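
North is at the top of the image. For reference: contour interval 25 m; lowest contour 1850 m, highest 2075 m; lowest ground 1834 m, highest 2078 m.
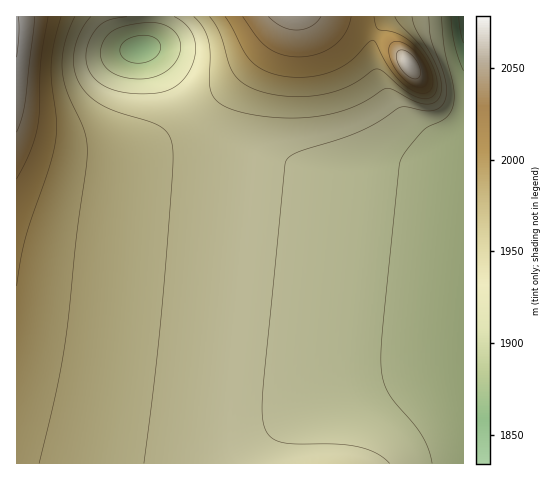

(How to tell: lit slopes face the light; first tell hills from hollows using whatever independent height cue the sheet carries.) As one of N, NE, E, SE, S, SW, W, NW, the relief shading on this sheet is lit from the NW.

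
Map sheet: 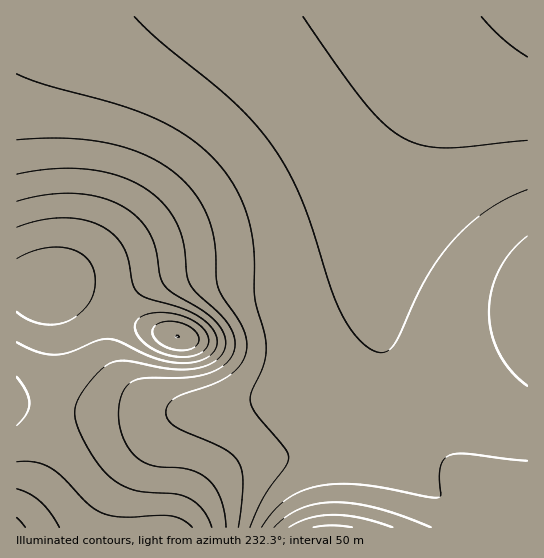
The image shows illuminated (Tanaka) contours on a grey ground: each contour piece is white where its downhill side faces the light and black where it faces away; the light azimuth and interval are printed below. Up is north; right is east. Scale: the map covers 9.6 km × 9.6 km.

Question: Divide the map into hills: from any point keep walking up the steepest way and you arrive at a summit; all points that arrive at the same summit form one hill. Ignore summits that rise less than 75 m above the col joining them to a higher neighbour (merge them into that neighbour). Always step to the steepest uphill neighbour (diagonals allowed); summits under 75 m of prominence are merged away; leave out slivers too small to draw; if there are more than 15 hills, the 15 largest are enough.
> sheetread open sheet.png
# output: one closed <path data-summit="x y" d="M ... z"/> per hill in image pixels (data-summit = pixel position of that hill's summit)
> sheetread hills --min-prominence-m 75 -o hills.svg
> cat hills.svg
<path data-summit="178 337" d="M503 16l-486 0-1 387 94 10 60 0 21-4 36-2 42-8 33-11 43-20 13-9 10-10 7-16 2-67 6-37 10-44 15-42 17-34 18-27 30-37z"/><path data-summit="17 527" d="M377 284l-1 39-3 15-5 11-23 19-27 13-35 14-46 10-67 8-83-1-70-8-1 123 511 1 0-9-29-16-32-24-27-28-27-36-17-33-10-25-8-42z"/><path data-summit="527 307" d="M527 16l-22 0-11 8-33 34-36 51-17 34-15 42-9 37-7 47 0 46 4 26 8 28 19 40 24 34 34 36 28 21 32 19 2-1z"/>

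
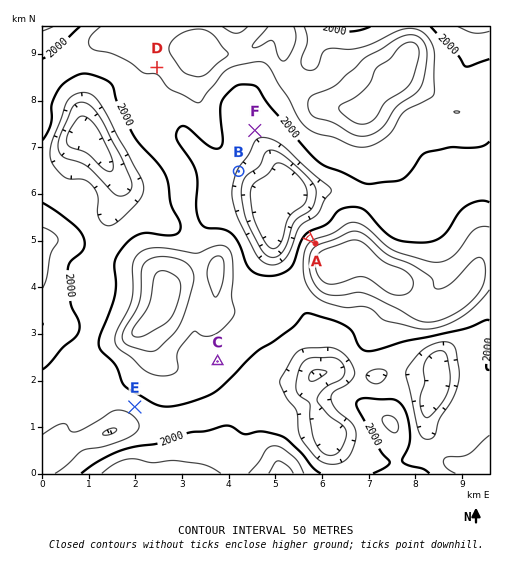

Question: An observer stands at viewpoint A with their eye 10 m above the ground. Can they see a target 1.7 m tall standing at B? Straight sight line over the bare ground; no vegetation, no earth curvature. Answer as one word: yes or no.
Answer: yes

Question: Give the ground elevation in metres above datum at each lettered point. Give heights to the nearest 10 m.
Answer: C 2010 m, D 2060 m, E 1980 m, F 1970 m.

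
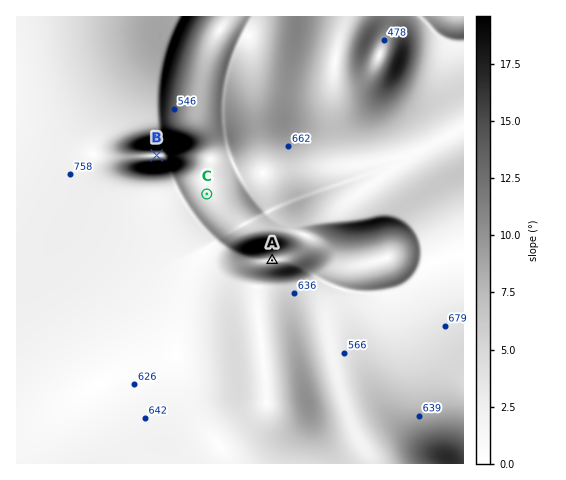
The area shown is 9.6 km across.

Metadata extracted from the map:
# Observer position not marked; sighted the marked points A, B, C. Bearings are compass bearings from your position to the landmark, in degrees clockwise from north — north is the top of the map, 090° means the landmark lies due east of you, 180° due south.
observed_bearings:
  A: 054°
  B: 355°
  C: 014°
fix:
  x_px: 172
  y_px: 333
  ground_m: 620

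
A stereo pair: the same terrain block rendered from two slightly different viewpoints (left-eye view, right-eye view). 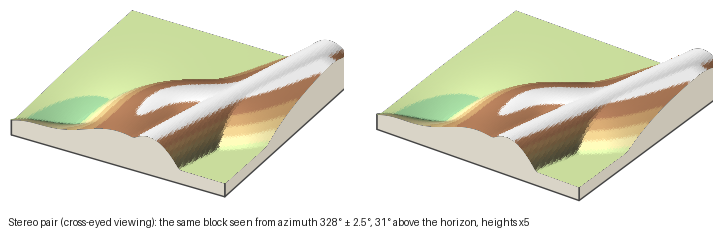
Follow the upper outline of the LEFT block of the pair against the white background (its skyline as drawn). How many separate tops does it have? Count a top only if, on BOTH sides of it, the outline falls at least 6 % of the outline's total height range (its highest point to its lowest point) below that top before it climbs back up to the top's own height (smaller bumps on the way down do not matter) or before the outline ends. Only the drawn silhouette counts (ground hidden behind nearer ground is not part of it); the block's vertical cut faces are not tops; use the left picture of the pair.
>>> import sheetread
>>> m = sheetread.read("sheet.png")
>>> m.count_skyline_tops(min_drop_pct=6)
2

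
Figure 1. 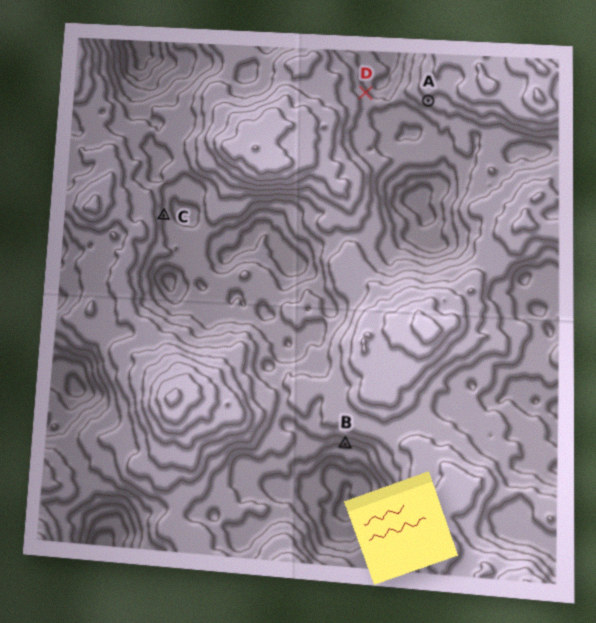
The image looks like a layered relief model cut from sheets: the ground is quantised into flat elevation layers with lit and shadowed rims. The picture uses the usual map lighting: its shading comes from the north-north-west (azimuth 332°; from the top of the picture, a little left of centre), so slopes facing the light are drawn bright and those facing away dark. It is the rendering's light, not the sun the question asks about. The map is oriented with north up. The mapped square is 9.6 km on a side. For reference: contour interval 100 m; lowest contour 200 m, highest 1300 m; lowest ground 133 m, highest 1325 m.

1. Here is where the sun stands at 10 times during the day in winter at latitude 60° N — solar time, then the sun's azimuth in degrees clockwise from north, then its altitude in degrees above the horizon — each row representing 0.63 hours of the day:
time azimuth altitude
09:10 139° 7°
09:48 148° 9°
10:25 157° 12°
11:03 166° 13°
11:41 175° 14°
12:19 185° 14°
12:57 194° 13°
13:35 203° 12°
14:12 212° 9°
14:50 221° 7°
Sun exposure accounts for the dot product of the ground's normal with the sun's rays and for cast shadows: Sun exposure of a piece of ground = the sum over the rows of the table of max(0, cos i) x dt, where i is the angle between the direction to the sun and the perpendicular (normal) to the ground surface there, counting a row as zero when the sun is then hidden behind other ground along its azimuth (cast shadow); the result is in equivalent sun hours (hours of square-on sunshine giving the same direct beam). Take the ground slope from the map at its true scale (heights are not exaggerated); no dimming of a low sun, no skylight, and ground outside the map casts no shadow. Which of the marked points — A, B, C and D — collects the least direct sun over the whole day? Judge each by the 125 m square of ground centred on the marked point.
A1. D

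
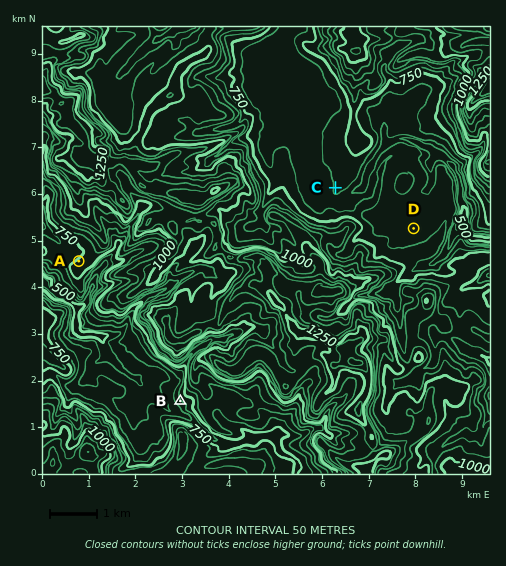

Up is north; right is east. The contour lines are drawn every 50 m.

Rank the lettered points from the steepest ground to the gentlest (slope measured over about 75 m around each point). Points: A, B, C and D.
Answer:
B A C D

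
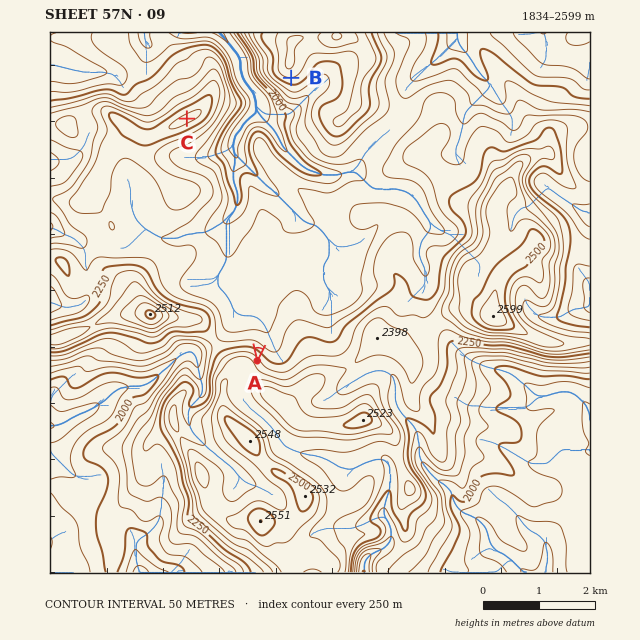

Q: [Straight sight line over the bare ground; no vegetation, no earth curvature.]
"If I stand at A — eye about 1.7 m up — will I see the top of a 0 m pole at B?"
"Yes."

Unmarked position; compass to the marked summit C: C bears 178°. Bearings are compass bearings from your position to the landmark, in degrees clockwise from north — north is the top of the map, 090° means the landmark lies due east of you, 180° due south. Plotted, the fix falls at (184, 45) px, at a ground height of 1960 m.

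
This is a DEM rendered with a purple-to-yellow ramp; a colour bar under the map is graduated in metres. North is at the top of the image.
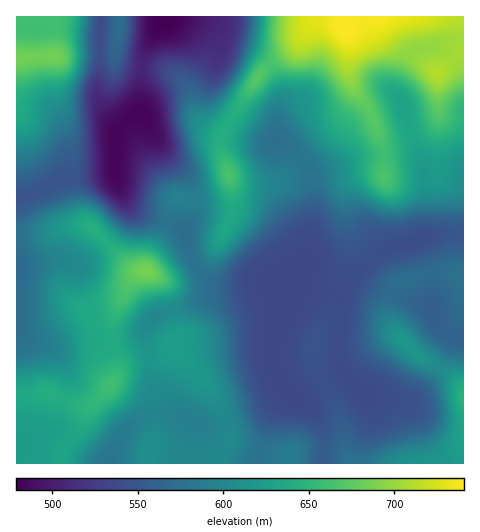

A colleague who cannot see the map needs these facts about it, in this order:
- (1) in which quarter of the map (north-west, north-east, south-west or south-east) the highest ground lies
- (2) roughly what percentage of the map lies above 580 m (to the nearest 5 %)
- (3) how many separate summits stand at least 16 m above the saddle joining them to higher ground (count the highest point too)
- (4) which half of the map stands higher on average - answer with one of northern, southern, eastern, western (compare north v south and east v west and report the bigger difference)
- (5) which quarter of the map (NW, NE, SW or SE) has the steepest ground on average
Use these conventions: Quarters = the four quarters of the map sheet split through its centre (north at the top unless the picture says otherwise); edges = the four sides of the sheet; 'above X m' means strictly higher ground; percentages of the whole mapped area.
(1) The highest point lies in the north-east quarter of the map.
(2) About 55 % of the map lies above 580 m.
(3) There are 7 summits with 16 m or more of prominence.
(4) Taken as a whole, the northern half is higher than the southern.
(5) Slopes are steepest in the north-west quarter.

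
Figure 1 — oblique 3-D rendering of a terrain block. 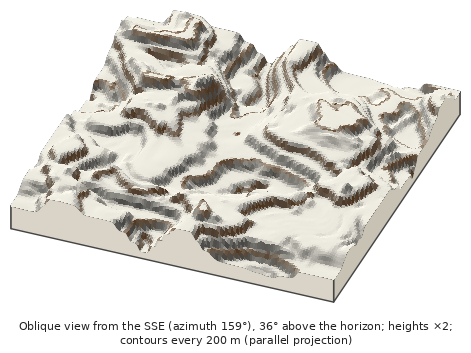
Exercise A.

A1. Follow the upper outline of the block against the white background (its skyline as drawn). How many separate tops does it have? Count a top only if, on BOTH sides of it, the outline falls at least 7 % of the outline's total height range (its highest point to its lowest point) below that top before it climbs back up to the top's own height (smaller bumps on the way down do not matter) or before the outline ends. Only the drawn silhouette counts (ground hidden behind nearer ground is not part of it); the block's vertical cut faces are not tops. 2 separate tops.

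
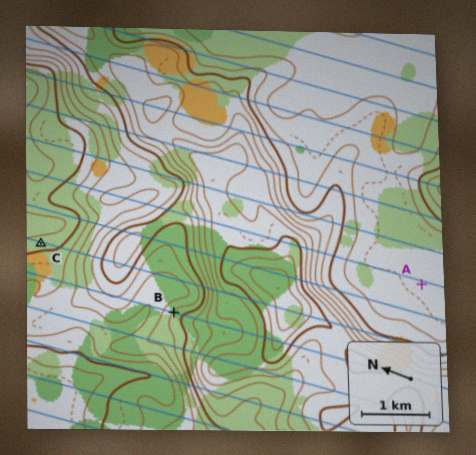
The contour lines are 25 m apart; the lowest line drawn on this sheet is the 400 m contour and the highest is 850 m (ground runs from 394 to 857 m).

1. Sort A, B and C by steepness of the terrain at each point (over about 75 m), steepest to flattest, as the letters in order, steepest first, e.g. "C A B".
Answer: B C A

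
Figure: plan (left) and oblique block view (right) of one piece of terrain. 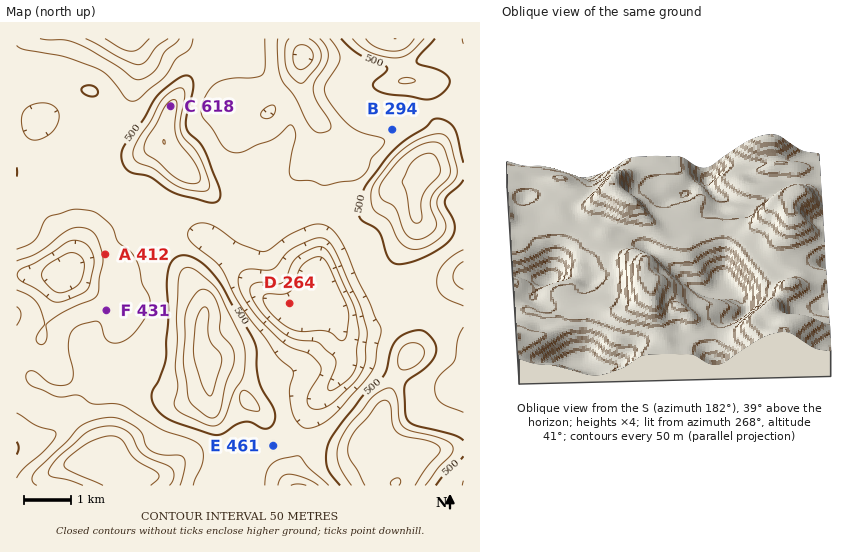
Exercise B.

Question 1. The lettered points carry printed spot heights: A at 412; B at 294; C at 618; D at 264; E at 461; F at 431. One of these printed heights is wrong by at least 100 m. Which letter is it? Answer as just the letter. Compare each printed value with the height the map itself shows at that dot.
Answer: B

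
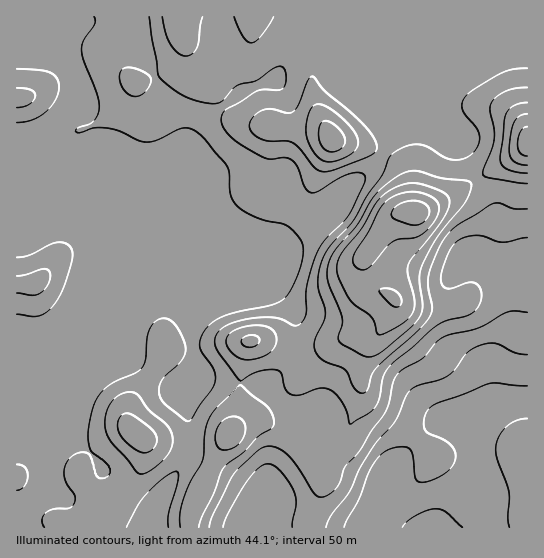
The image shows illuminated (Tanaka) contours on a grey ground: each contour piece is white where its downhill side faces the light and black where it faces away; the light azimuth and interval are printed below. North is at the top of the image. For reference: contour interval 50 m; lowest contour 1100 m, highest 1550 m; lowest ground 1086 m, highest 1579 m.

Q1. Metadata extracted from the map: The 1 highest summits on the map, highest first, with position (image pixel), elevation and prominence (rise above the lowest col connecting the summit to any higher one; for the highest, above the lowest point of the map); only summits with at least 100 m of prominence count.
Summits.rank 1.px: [415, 213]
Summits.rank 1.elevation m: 1579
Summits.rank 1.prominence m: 493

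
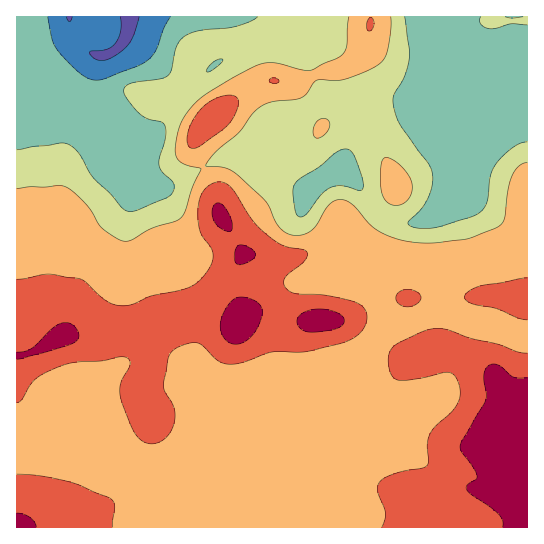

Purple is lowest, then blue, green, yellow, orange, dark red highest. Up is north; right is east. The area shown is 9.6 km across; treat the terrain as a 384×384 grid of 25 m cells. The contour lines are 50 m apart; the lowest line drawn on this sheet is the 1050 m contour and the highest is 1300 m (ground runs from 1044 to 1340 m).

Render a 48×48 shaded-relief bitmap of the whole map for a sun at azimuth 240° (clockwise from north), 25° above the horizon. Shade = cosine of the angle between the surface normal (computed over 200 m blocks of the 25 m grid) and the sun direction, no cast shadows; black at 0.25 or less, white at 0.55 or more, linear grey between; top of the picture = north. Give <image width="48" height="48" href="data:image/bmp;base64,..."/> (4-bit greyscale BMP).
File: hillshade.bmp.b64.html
<image width="48" height="48" href="data:image/bmp;base64,Qk32BAAAAAAAAHYAAAAoAAAAMAAAADAAAAABAAQAAAAAAIAEAAATCwAAEwsAABAAAAAAAAAAAAAAABEREQAiIiIAMzMzAERERABVVVUAZmZmAHd3dwCIiIgAmZmZAKqqqgC7u7sAzMzMAN3d3QDu7u4A////AGZ4mYVGeJmZiImZmZmZmZmZqpiImr3bqXeImHVWeImYiJmZmZmZmZmau6mZq83LmXiIdlVmeIiYmZmZmZmZmZmavLqZrMypmHdmVVZ3eIiZmZmZmZmZmZmqu6mIq6mZiGZVVmeIiIiZmZmZmZmZmZmqmYd4qpmqmXd3d4iIiImZmZmZmZmZmZmZiHeKu7u7qYiIiImZmZmZmZmZmZmZmZmYiIm8y7y6mYiImZmZq7mImZmZmZmZmZmYiZrMu7u5iJiJmZmavcl3iZmZmZmZmZmImZq7qqqoiJiJmZma3rdWiZmZmZmZmZiJmZmqqrqYiIiImZmr3ZVGiZmZmZmZmYiJmZmZmrqIiIiImZmsy3RWiZmJmZmZmYiZmZmZq8uYiHeImZmruWVoiZiJmZmZmZmaqpmZq8ypmYiJmZqrqHd4mZmZmZmZmZmauqmarNyoiIiZmaqqmYiImZmZmZmZmZmau6qqq8yXZpmZqqqZmZiImau6maqpmZmau6upmrp1RYmZqpmZmZiJms3Kmau6qpmaqqqoeIdUVYmqmHeJmZmZm+7JiavLuqmZmZmHZmZmeJmphVaJmZmZrO64eKvLuodniIh2VneImpmZdVeIiJmZm8ynZ5qql1RGiZmHeJmru5mZdmd3eImZmbuXZniHVDNXmqmJmqq8zJmZh3ZmiYiIiaqGVVVlQ0Voqpd4mqqqqoiIh3VXqpiIiaqHZlZmVWeImXZniJiIiIiId3ZpupiImruYh3d3d4iIiHZ3eIiId4iHiHZ5qpiImry5iHh3eImZmYiIiZmZiIiIiId4mZiIis25dmZmd4mqqYd4iaqpmYiIiHdmiYiIm+2nUzNWeJqpdUVmeJmYiZmZmHZVeIiJvuyFIRJYmZl0MzRWd3iImZmZmHZVeIiK3+lSERNqy5YyRnZ3d3iau5mZmHVEaIiL/8YhIzRqy3IVq5d3iIm83JmZh1RFaIic/qQRNERquUFL7IZniJrO3YiIdURGeJmt7IMRNFV5qESe+mRGeKvO3Id3ZERniavN23MRNXeImHjP2ENFeKvNy3d3ZVZ4mazeyWQjV5mZiJvut0NFeKq8und3ZWeJma3/yGVWeaqpiKzclkRFeJmqqYd3dniYiK3/yHd3iaq6iJvLhURWeJmZmIiId4mXeK3/2Xd3eJq7l4q6dDRneIiZmIiIiImHis3/64ZWaJrMlmipZEVniIiZmIiIiIh4vcvN3JVFaJvLhmiYZFZ4iZmZmIiIiIiL3biay4VFeau5d3iYZmaJmZmZmYiIiIis24Z5qYZnmruXeJmYd2aJqqmZmYiIiHeal2eJmYiIqpdmmqmZh2Z5qqmImYiIdUV3dniamJmJmFNHmpmZh2Z5qqiImYiIUzV4iJq7mImYdTNYmZmYdlV4qqiIiZmGM2iZmrzcqImZhmaIiauoZEV4mqmZmZl0NqqYmszLl3iZiJqpms3IU0VnmqqpmZhSScp3m8y5dmeImauoit7HMjVnm7upmpdCWslmisuoZmeImruoit7HMTRXq7upmg=="/>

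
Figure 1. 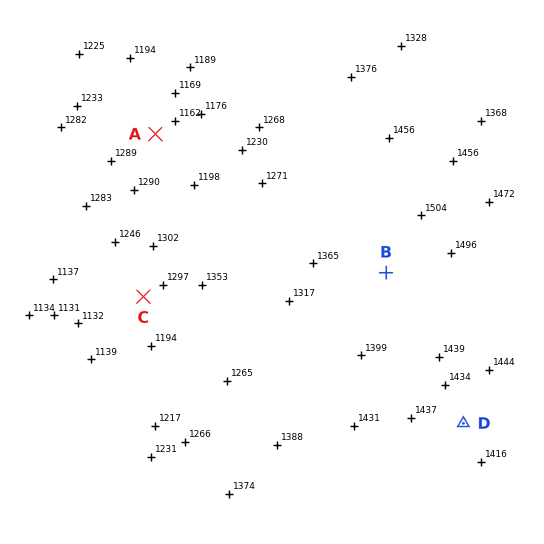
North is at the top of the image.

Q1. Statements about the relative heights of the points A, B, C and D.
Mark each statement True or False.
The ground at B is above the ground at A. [True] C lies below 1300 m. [True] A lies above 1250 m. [False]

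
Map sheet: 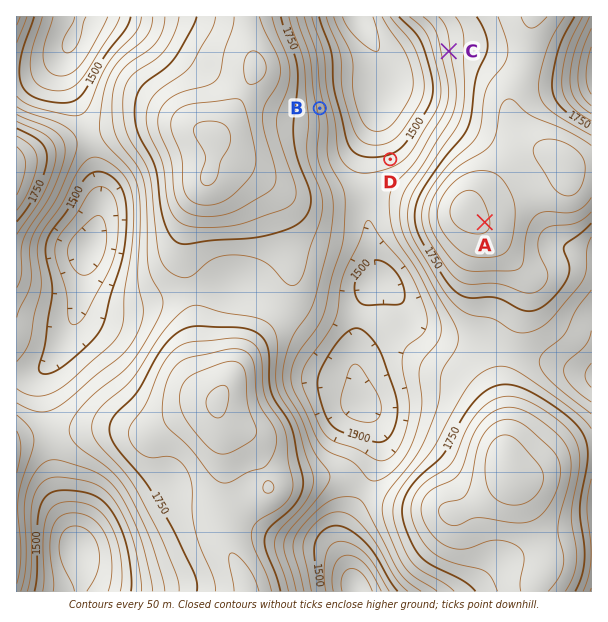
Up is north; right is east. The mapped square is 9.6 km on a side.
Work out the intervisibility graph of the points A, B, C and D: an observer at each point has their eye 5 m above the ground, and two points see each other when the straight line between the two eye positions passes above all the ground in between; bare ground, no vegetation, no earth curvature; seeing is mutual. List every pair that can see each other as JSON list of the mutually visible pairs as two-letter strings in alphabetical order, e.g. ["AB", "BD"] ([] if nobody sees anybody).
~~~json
["BC", "BD", "CD"]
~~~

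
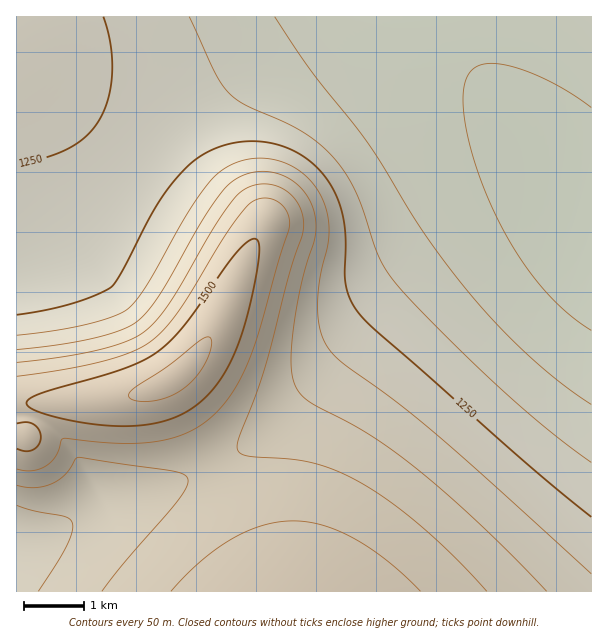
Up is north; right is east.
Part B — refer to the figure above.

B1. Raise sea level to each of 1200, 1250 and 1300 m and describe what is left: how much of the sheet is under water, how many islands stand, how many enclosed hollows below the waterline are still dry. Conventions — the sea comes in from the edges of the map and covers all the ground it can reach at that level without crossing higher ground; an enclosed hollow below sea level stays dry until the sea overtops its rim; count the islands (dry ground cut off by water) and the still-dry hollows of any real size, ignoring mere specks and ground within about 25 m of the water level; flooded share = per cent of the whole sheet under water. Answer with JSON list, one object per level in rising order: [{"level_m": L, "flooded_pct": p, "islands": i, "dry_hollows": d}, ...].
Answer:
[{"level_m": 1200, "flooded_pct": 29, "islands": 0, "dry_hollows": 0}, {"level_m": 1250, "flooded_pct": 45, "islands": 0, "dry_hollows": 0}, {"level_m": 1300, "flooded_pct": 57, "islands": 0, "dry_hollows": 0}]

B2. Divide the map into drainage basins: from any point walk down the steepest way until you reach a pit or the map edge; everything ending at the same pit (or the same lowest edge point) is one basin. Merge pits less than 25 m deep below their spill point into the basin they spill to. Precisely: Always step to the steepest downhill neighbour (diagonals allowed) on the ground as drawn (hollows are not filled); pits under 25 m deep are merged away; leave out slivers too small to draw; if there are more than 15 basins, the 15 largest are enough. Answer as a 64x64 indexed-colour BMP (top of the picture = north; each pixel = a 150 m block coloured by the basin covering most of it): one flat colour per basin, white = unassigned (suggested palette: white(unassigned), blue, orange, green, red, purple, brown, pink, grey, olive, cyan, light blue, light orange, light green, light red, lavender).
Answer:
<image width="64" height="64" href="data:image/bmp;base64,Qk12CAAAAAAAAHYAAAAoAAAAQAAAAEAAAAABAAQAAAAAAAAIAAATCwAAEwsAABAAAAAAAAAA////ALR3HwAOf/8ALKAsACgn1gC9Z5QAS1aMAMJ34wB/f38AIr28AM++FwDox64AeLv/AIrfmACWmP8A1bDFACIiIiIiIiIiIiIiIiIiERERERERERERERERERERERERIiIiIiIiIiIiIiIiIiIREREREREREREREREREREREREiIiIiIiIiIiIiIiIiIRERERERERERERERERERERERESIiIiIiIiIiIiIiIiIhERERERERERERERERERERERERIiIiIiIiIiIiIiIiIiEREREREREREREREREREREREREiIiIiIiIiIiIiIiIiERERERERERERERERERERERERESIiIiIiIiIiIiIiIiIRERERERERERERERERERERERERIiIiIiIiIiIiIiIiIREREREREREREREREREREREREREiIiIiIiIiIiIiIiIhERERERERERERERERERERERERESIiIiIiIiIiIiIiIhERERERERERERERERERERERERERIiIiIiIiIiIiIiIiEREREREREREREREREREREREREREiIiIiIiIiIiIiIiERERERERERERERERERERERERERESIiIiIiIiIiIiIiIRERERERERERERERERERERERERERIiIiIiIiIiIiIiIREREREREREREREREREREREREREREiIiIiIiIiIiIiIhERERERERERERERERERERERERERESIiIiIiIiIiIiIhERERERERERERERERERERERERERERIiIiIiIiIiIiIiERERERERERERERERERERERERERERESIiIiIiIiIiIiERERERERERERERERERERERERERERERIiIiIiIiIiIiIRERERERERERERERERERERERERERERESIiIiIiIiIiIRERERERERERERERERERERERERERERERIiIiIiIiIiIREREREREREREREREREREREREREREREREREREREiIiIhERERERERERERERERERERERERERERERERERERERERIhERERERERERERERERERERERERERERERERERERERERERERERERERERERERERERERERERERERERERERERERERERERERERERERERERERERERERERERERERERERERERERERERERERERERERERERERERERERERERERERERERERERERERERERERERERERERERERERERERERERERERERERERERERERERERERERERERERERERERERERERERERERERERERERERERERERERERERERERERERERERERERERERERERERERERERERERERERERERERERERERERERERERERERERERERERERERERERERERERERERERERERERERERERERERERERERERERERERERERERERERERERERERERERERERERERERERERERERERERERERERERERERERERERERERERERERERERERERERERERERERERERERERERERERERERERERERERERERERERERERERERERERERERERERERERERERERERERERERERERERERERERERERERERERERERERERERERERERERERERERERERERERERERERERERERERERERERERERERERERERERERERERERERERERERERERERERERERERERERERERERERERERERERERERERERERERERERERERERERERERERERERERERERERERERERERERERERERERERERERERERERERERERERERERERERERERERERERERERERERERERERERERERERERERERERERERERERERERERERERERERERERERERERERERERERERERERERERERERERERERERERERERERERERERERERERERERERERERERERERERERERERERERERERERERERERERERERERERERERERERERERERERERERERERERERERERERERERERERERERERERERERERERERERERERERERERERERERERERERERERERERERERERERERERERERERERERERERERERERERERERERERERERERERERERERERERERERERERERERERERERERERERERERERERERERERERERERERERERERERERERERERERERERERERERERERERERERERERERERERERERERERERERERERERERERERERERERERERERERERERERERERERERERERERERERERERERERERERERERERERERERERERERERERERERERERERERERERERERERERERERERERERERERERERERERERERERERERERERERERERERERERERERERERERERERERERERERERERERERERERERERERERERERERERERERERERERERERERERERERERERERERERERERERERERERERERERERERERERERERERERERERERERERERERERERERERERERERERERERERERERERERERERERERERERERERERERERERERERERERERERERERERERERERERERERERERERERERERERERERERERERERERERERERERERERERERERERERERERERERERERERERERERERERERERERERERERERERERERERERERERERERERERERERERERERERERERERERERERERERERERERERERERERERERERERERERERERERERERERERERERERERERERERERERERERER"/>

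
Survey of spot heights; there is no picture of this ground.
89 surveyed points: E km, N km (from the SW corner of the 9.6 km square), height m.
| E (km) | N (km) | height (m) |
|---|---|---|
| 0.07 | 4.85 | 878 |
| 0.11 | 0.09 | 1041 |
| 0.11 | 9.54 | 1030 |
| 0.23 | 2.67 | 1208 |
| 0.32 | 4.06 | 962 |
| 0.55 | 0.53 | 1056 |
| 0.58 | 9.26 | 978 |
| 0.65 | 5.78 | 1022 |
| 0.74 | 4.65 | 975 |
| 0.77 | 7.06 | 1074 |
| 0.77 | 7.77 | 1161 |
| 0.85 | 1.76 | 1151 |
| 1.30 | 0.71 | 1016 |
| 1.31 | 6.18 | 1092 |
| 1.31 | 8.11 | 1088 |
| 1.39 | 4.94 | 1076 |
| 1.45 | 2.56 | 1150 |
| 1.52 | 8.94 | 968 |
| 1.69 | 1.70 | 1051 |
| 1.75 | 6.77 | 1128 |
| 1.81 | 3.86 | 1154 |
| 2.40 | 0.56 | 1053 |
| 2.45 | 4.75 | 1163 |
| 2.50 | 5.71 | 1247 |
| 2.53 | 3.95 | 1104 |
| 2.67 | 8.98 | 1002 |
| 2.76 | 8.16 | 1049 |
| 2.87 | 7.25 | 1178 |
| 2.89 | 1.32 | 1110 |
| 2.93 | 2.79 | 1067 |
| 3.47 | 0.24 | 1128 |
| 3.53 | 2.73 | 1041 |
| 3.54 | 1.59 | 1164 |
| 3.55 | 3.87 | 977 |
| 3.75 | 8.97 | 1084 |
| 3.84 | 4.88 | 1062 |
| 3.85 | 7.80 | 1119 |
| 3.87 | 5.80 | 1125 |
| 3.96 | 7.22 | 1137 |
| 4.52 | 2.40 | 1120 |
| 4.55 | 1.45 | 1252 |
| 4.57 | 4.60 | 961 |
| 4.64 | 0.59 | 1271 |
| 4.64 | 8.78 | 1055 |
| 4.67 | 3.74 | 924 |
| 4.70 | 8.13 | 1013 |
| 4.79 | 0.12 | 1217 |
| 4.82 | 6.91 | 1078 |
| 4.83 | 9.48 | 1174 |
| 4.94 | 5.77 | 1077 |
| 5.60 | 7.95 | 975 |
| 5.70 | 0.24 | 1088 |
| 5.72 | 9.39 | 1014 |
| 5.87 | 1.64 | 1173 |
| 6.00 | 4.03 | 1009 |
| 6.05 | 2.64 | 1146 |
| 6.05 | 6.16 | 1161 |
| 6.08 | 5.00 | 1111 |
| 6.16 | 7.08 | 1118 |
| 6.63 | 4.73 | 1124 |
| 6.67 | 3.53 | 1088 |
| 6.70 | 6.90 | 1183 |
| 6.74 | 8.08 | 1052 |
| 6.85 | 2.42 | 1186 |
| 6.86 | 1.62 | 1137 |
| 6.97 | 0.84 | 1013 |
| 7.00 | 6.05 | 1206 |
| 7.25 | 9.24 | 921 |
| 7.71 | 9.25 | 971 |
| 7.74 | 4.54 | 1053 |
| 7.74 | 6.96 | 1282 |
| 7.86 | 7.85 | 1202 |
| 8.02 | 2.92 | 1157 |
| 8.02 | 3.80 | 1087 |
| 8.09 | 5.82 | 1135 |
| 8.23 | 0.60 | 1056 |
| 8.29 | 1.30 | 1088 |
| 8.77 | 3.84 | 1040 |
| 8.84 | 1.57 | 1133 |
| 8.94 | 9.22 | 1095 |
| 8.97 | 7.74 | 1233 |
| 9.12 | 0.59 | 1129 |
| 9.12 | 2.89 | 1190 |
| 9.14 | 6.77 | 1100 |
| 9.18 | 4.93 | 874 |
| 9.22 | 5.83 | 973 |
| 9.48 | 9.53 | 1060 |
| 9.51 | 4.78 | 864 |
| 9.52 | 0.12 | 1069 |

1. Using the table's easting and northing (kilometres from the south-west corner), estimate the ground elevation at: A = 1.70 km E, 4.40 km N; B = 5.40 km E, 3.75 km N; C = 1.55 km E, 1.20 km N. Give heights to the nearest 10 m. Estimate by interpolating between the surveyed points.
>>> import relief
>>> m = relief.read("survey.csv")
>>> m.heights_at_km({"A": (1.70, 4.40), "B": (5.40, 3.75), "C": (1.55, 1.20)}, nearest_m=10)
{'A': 1110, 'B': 960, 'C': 1040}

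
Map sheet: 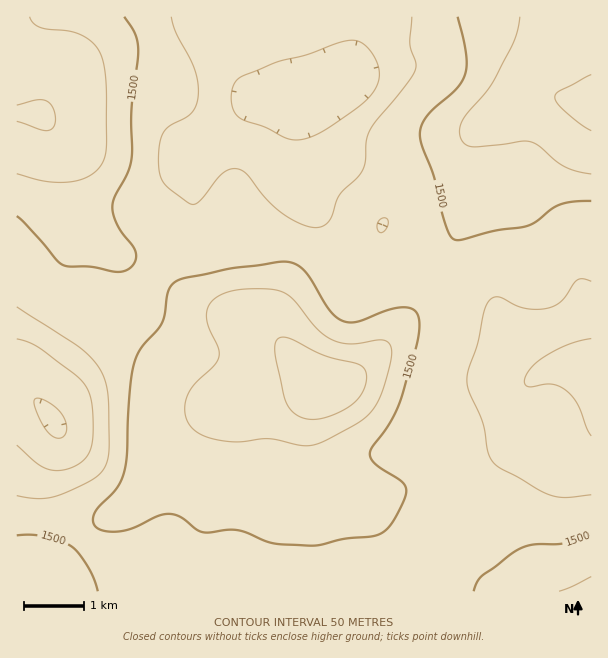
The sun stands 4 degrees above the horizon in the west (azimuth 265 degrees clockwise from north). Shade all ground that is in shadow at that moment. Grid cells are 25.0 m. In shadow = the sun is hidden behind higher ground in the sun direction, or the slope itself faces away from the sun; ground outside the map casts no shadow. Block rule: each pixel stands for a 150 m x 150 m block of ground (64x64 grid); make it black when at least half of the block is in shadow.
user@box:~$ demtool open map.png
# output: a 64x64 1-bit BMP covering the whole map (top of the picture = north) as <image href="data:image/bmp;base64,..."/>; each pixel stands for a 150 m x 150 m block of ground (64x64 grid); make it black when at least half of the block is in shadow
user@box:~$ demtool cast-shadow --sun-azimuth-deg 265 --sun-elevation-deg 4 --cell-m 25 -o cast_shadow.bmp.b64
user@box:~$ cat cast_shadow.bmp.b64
<image width="64" height="64" href="data:image/bmp;base64,Qk0+AgAAAAAAAD4AAAAoAAAAQAAAAEAAAAABAAEAAAAAAAACAAATCwAAEwsAAAIAAAAAAAAA////AAAAAAAAAAAAAAAAAAAAAAAAAAAAAAAAAAAAAAAAAAAAAAAAAAAAAAAAAAAAAAAAAAAAAAAAAAAAAAAAAAAAAAAAAAAAAAAAAAAAAAAAAAAAAAAAAAAAAAAAAAAAAAAAAAAAAAAAAAAAAAAAAAAAAAAAAAAAcAAAAAAAAAD4AAAAAAAAAPgAAAAAAAAA8AAAAADwAADgAAAAAfgAAwAAAAAH/gADAAAAAAf/CAMAAAAAB//8AwAAAAAH//8DAAAAAAf//8AAAAAAA///4AAAAAAB///gAAAAAGB//4AAAAAA+H/4AAAAAAH8P4AAAAAAAfwcAAAAAAAD/gAAAAAAAAP+AAAAAAAAA/4AAAAAAAAD/gAAAAAAAAH8AAAAAAAAAOAAAAAAAAAAAAAAAAAAAAAAAAAAAAAAAAAAAAAAAAAAAAAAAAAAAAAAAAAAABAAAAAAAAAAOAAAAAAAAAA4AAAAAAAAADwAAAAAAAAAP4AAAAAAAAA/4AAAAAAAAH/4AAAAAAAAf/wAAAAAAAB//AAAAAAAAP/+AAAAAAAA//8AAAAAAAD//4AAAAAAAP//wAAAAAAA/9/AAAAAAAD/n+AAAAAAAP+fwAAAAAAA/7+AAAAAAAD/v4AAAAAAAH9/AAAAAAAAfn4AAAAAAAA4/gAAAAAAAAH8AAAAAAAAAfwAAAAAAA=="/>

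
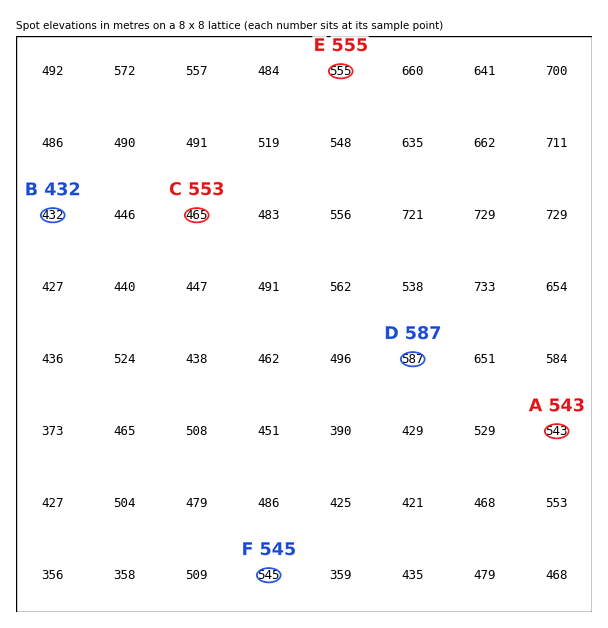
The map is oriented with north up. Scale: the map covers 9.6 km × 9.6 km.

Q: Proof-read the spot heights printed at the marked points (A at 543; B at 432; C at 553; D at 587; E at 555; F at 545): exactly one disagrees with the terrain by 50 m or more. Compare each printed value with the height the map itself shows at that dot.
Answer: C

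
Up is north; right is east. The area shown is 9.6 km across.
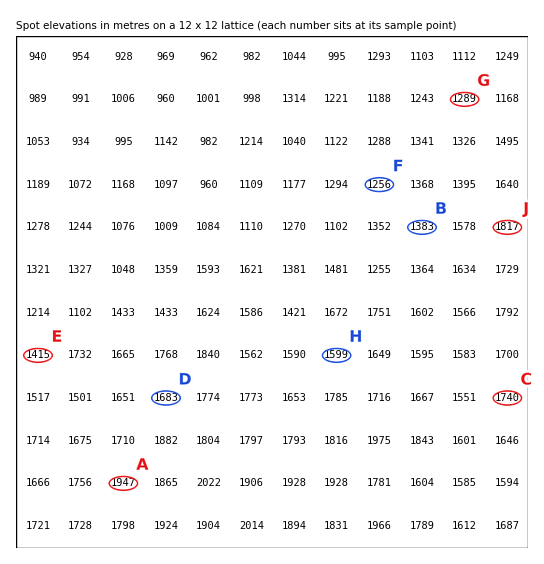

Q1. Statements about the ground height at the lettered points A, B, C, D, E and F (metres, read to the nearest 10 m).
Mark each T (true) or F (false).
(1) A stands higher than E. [T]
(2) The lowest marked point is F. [T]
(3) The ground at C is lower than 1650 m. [F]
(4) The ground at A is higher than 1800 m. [T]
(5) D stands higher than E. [T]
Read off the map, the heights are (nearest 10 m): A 1950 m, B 1380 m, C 1740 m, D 1680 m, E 1410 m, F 1260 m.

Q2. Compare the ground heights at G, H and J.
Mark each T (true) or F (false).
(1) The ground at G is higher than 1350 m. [F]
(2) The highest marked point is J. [T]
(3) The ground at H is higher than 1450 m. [T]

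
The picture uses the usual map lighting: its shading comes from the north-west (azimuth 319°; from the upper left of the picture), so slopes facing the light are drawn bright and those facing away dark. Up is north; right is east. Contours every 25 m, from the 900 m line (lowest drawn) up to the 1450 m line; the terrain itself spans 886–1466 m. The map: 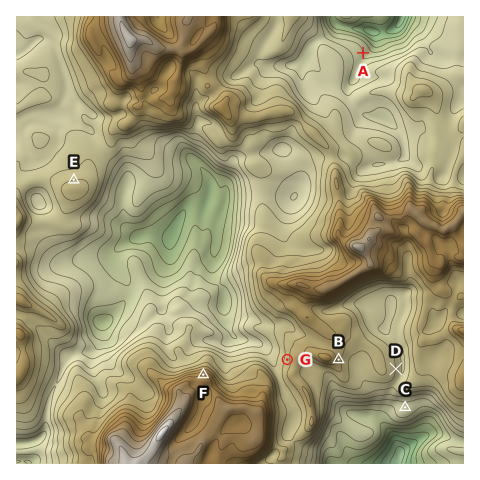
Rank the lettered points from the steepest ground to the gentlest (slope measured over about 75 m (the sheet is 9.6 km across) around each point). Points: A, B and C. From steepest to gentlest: B A C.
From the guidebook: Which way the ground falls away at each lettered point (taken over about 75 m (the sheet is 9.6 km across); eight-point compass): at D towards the E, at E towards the N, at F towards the N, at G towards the W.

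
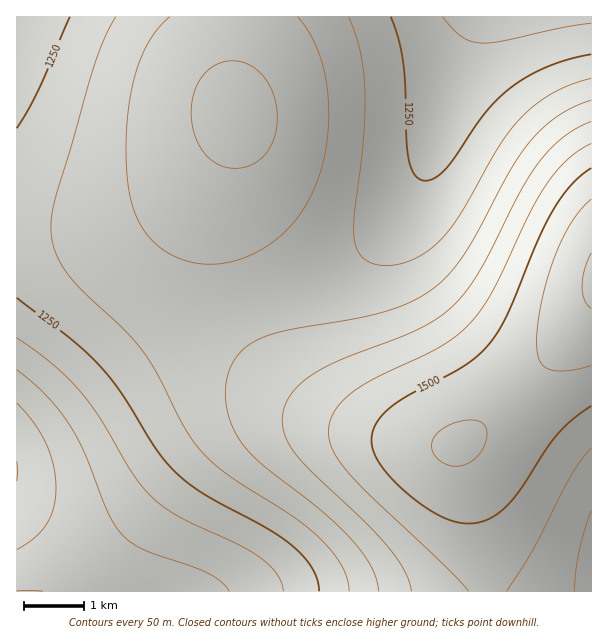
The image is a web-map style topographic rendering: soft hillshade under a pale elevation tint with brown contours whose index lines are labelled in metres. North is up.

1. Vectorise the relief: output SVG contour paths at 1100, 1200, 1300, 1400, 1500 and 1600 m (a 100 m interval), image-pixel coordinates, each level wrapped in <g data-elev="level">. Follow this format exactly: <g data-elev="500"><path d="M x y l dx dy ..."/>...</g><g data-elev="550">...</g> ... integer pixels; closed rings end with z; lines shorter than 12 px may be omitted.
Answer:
<g data-elev="1100"><path d="M17 403l16 19 13 21 7 22 3 23-2 19-7 17-12 13-18 13"/></g><g data-elev="1200"><path d="M17 338l36 26 27 28 20 27 34 56 18 22 12 10 15 10 58 27 22 13 17 16 5 9 2 9"/><path d="M591 23l-31 5-59 13-19 2-11-2-9-4-9-8-11-12"/></g><g data-elev="1300"><path d="M591 78l-19 6-20 9-16 11-16 15-22 28-42 73-10 14-12 12-15 11-15 6-15 3-14-2-7-3-7-6-5-7-2-11 0-22 10-78 1-44-5-41-5-19-7-16"/><path d="M116 17l-11 21-10 25-40 137-4 28 1 14 4 12 8 15 12 15 47 45 20 22 15 24 27 53 15 22 12 12 15 12 64 41 28 22 13 14 10 15 5 13 2 12"/></g><g data-elev="1400"><path d="M574 591l5-39 12-41"/><path d="M232 168l8 0 9-2 8-4 7-7 10-15 3-21-3-23-10-19-7-7-8-5-16-4-9 1-8 3-13 10-9 17-3 19 3 21 9 19 13 12z"/><path d="M591 121l-15 7-13 10-13 11-11 13-19 30-41 80-14 20-13 15-15 12-20 11-73 28-26 13-21 16-7 9-5 9-2 11 0 10 3 12 6 11 18 21 54 51 24 25 16 24 5 11 2 10"/></g><g data-elev="1500"><path d="M591 168l-10 8-11 10-18 26-15 30-29 72-17 28-12 12-14 11-57 30-20 15-9 9-5 9-2 9 0 9 5 13 10 14 14 15 18 15 16 10 15 7 14 3 13 0 15-6 15-12 14-16 36-54 15-15 19-14"/></g><g data-elev="1600"><path d="M591 253l-7 17-2 17 3 13 6 8"/></g>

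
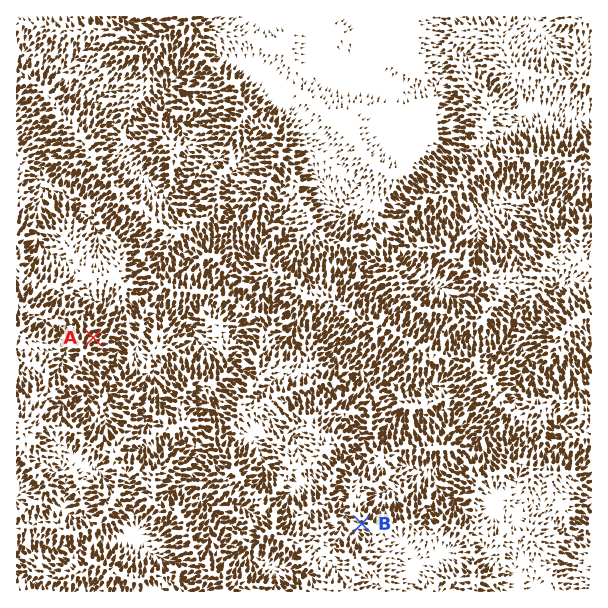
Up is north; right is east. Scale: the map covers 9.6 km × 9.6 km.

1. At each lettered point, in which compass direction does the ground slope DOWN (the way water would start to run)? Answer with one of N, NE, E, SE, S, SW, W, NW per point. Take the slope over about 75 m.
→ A NE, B W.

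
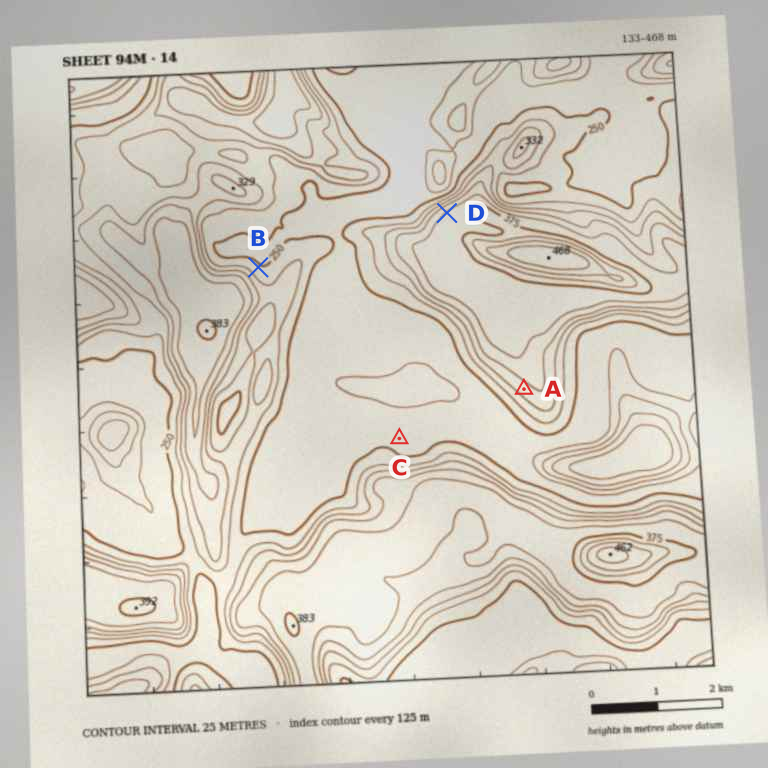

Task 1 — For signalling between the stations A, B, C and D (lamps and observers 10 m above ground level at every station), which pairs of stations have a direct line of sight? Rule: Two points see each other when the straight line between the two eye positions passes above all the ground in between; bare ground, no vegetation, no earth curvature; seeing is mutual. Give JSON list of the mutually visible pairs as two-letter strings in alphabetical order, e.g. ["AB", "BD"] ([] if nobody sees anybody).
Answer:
["AC", "BD"]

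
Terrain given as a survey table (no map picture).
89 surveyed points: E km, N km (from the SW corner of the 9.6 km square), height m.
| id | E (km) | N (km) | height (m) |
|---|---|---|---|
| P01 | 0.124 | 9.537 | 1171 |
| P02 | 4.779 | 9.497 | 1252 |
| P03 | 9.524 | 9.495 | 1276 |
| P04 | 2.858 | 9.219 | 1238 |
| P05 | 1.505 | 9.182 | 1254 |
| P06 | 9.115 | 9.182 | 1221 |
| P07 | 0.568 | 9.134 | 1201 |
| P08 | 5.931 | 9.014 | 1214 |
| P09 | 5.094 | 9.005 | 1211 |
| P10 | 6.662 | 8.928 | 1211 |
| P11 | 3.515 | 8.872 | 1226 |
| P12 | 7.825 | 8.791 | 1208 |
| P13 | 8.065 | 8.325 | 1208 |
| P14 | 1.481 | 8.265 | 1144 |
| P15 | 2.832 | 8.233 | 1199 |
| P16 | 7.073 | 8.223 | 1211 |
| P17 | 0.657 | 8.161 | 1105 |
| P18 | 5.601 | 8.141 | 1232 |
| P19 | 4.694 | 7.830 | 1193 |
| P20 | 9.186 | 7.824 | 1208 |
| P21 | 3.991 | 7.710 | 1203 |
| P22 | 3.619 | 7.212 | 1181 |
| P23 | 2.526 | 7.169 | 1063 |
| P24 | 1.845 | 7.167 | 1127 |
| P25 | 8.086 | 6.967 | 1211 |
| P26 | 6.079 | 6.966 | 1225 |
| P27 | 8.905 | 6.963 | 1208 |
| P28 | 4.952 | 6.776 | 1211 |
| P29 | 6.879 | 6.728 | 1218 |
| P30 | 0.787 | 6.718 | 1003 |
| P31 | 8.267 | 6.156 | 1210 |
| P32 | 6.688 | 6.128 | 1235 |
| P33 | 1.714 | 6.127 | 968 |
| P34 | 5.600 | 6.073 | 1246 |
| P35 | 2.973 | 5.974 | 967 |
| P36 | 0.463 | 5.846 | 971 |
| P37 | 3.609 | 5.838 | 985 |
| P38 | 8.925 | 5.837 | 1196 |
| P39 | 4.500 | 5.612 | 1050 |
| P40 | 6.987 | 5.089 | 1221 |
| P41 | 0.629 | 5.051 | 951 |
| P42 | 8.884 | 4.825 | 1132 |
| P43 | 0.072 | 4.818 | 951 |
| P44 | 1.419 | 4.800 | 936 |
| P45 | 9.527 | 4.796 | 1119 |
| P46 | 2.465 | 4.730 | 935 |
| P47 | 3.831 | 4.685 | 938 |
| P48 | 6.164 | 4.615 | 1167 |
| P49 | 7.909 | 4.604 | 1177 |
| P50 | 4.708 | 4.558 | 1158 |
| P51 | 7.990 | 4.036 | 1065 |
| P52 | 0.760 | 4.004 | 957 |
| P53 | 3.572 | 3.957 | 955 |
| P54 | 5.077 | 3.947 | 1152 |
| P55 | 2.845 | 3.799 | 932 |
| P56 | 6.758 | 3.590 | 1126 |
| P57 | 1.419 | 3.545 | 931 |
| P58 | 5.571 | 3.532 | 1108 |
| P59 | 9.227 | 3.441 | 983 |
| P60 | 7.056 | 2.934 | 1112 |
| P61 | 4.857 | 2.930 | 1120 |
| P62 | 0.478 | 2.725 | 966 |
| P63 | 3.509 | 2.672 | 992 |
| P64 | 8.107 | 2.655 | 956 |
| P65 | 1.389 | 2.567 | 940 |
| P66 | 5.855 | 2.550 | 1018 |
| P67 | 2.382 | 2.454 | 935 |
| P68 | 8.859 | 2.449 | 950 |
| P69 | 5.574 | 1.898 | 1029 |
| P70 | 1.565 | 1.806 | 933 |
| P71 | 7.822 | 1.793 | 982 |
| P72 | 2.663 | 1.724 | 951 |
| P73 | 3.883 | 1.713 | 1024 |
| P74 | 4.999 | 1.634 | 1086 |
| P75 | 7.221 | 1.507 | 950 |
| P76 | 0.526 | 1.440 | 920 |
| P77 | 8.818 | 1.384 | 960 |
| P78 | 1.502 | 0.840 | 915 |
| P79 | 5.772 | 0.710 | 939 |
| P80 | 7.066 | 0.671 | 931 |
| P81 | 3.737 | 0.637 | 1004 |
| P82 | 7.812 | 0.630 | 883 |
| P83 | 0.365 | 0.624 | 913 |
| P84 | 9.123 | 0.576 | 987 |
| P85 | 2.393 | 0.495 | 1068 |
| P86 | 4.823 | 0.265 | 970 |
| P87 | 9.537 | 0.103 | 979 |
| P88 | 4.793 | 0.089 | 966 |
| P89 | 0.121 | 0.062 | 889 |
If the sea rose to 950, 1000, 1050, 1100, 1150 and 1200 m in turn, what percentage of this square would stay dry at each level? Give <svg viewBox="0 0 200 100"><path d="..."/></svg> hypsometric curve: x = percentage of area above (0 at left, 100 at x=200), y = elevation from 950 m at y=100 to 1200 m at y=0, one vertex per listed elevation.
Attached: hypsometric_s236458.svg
<svg viewBox="0 0 200 100"><path d="M164 100l-36-20-23-20-15-20-17-20-16-20"/></svg>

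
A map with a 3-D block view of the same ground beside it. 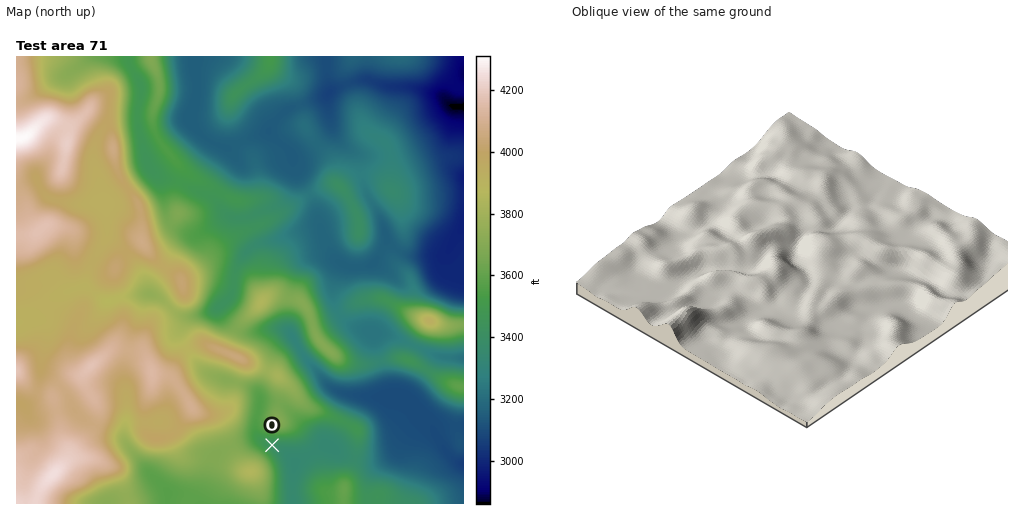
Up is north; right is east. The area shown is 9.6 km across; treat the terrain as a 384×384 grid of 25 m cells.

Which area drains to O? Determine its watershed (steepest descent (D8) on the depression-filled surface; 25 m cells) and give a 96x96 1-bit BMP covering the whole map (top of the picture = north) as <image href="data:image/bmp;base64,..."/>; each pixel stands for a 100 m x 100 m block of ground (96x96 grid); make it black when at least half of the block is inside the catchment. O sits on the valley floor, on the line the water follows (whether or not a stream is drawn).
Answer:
<image width="96" height="96" href="data:image/bmp;base64,Qk2+BAAAAAAAAD4AAAAoAAAAYAAAAGAAAAABAAEAAAAAAIAEAAATCwAAEwsAAAIAAAAAAAAA////AAAAAAAAAAAAAAAAAAAAAAAAAAAAAAAAAAAAAAAAAAAAAAAAAAAAAAAAAAAAAAAAAAAAAAAAAAAAAAAAAAAAAAAAAAAAAAAAAAAAAAAAAAAAAAAAAAAAAAAAAAAAAAAgAAAAAAAAAAAAAABgAAAAAAAAAAAAAADgAAAAAAAAAAAAAAHwAAAAAAAAAAAAAAP4AAAAAAAAAAAAAAP8AAAAAAAAAAAAAAP8AAAAAAAAAAAAAAf8AAAAAAAAAAAAAAf8AAAAAAAAAAAAAA/+AAAAAAAAAAAAAB//AAAAAAAAAAAAAD//AAAAAAAAAAAAAf//AAAAAAAAAAAAA///AAAAAAAAAAAAB///AAAAAAAAAAAAB///AAAAAAAAAAAAD///AAAAAAAAAAAAH///AAAAAAAAAAAAH///AAAAAAAAAAAAP///AAAAAAAAAAAAf///AAAAAAAAAAAAf//8AAAAAAAAAAAAP//wAAAAAAAAAAAAP/+AAAAAAAAAAAAAH/4AAAAAAAAAAAAAD/gAAAAAAAAAAAAAB8AAAAAAAAAAAAAAAAAAAAAAAAAAAAAAAAAAAAAAAAAAAAAAAAAAAAAAAAAAAAAAAAAAAAAAAAAAAAAAAAAAAAAAAAAAAAAAAAAAAAAAAAAAAAAAAAAAAAAAAAAAAAAAAAAAAAAAAAAAAAAAAAAAAAAAAAAAAAAAAAAAAAAAAAAAAAAAAAAAAAAAAAAAAAAAAAAAAAAAAAAAAAAAAAAAAAAAAAAAAAAAAAAAAAAAAAAAAAAAAAAAAAAAAAAAAAAAAAAAAAAAAAAAAAAAAAAAAAAAAAAAAAAAAAAAAAAAAAAAAAAAAAAAAAAAAAAAAAAAAAAAAAAAAAAAAAAAAAAAAAAAAAAAAAAAAAAAAAAAAAAAAAAAAAAAAAAAAAAAAAAAAAAAAAAAAAAAAAAAAAAAAAAAAAAAAAAAAAAAAAAAAAAAAAAAAAAAAAAAAAAAAAAAAAAAAAAAAAAAAAAAAAAAAAAAAAAAAAAAAAAAAAAAAAAAAAAAAAAAAAAAAAAAAAAAAAAAAAAAAAAAAAAAAAAAAAAAAAAAAAAAAAAAAAAAAAAAAAAAAAAAAAAAAAAAAAAAAAAAAAAAAAAAAAAAAAAAAAAAAAAAAAAAAAAAAAAAAAAAAAAAAAAAAAAAAAAAAAAAAAAAAAAAAAAAAAAAAAAAAAAAAAAAAAAAAAAAAAAAAAAAAAAAAAAAAAAAAAAAAAAAAAAAAAAAAAAAAAAAAAAAAAAAAAAAAAAAAAAAAAAAAAAAAAAAAAAAAAAAAAAAAAAAAAAAAAAAAAAAAAAAAAAAAAAAAAAAAAAAAAAAAAAAAAAAAAAAAAAAAAAAAAAAAAAAAAAAAAAAAAAAAAAAAAAAAAAAAAAAAAAAAAAAAAAAAAAAAAAAAAAAAAAAAAAAAAAAAAAAAAAAAAAAAAAAAAAAAAAAAAAAAAAAAAAAAAAAAAAAAAAAAAAAAAAAAAAAAAAAAAAAAAAAAAAAAAAAAAAAAAAAAAAAAAAAAAAAAAAAAAA="/>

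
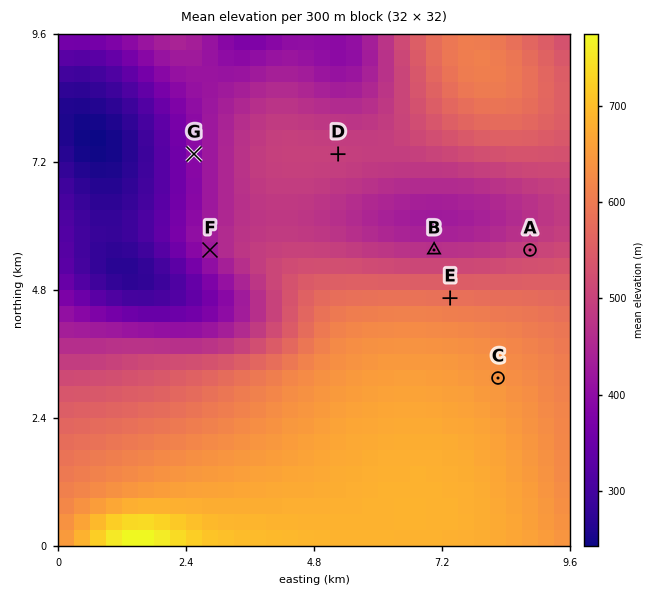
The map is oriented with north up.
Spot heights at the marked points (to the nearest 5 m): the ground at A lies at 500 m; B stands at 470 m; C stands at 640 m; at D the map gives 495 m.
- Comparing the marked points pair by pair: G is below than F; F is below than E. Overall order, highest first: E F G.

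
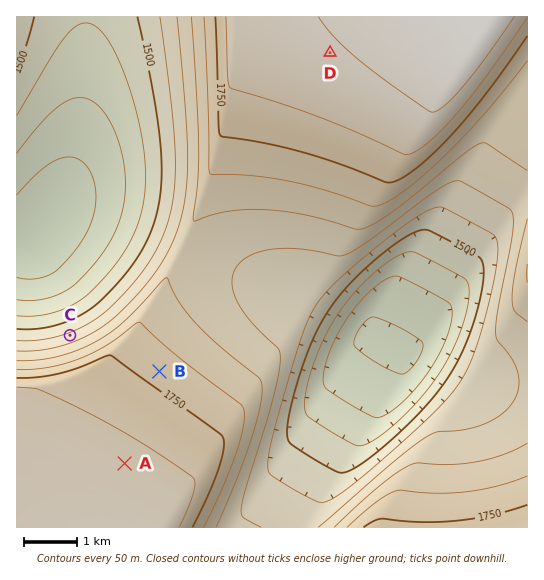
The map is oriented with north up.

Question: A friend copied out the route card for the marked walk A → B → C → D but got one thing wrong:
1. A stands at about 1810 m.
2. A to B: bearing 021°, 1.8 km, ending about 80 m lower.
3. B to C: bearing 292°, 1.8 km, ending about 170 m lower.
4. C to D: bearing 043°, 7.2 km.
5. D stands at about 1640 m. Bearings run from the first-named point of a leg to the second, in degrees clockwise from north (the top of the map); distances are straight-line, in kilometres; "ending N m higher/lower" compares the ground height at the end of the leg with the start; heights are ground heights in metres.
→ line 5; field height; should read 1840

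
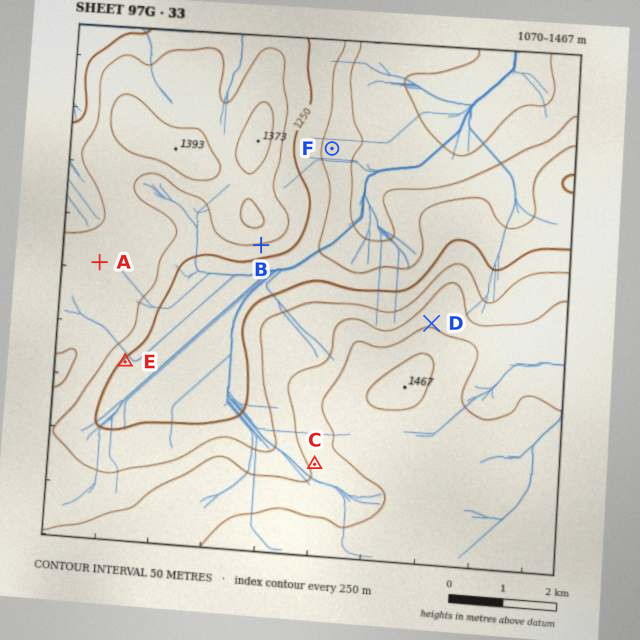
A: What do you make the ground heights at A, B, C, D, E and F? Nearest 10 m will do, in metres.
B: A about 1330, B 1290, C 1360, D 1390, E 1240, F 1180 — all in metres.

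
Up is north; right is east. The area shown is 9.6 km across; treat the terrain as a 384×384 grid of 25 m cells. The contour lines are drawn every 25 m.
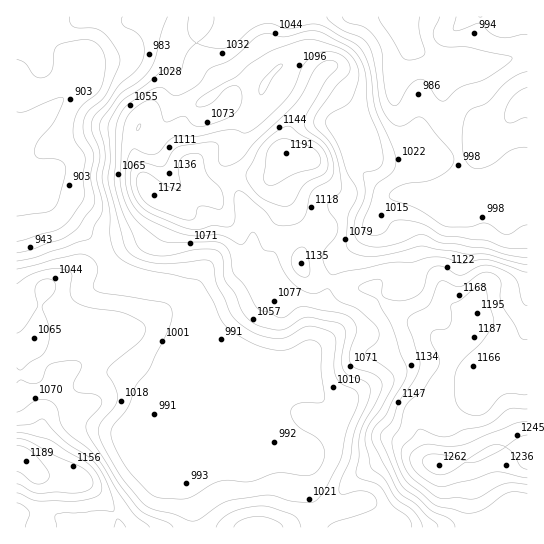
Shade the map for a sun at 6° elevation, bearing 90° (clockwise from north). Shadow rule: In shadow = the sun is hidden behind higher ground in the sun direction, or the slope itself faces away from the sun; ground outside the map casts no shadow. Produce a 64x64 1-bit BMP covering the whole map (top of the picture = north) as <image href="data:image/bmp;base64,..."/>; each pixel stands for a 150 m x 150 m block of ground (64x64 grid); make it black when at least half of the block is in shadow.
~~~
<image width="64" height="64" href="data:image/bmp;base64,Qk0+AgAAAAAAAD4AAAAoAAAAQAAAAEAAAAABAAEAAAAAAAACAAATCwAAEwsAAAIAAAAAAAAA////AAAAAAAAAAAAAADgAAAAAAAAAfAAAAAAAAAH8AAAAAAAAB/wAAAAAAAAP/AAAAAAAAN/4AAAAAAAD//gAAAAAAAf/8AAAAAAAB//wAAAAAAAH/+AAAAAAAAf/wAAAAAAAA/8AAAAAAAAB/wAAAAAAAAH/4AAAAAAAAf/gAAAAAAAA/+AAAAAAAAB/4AAAAAAAAB/wAAAAAAAAB/AAAAAAAADgeAAAAAAAAfAAAAAAAAAD8AAAAAAAAAHwAAAAAAAAAfgAAAAAAAAAeAAAAAAAAAAAAAAAAAAIAAAAAAAAADgAAAAAAAAAOAAAAAAAAAAwAAAGAAAAAHAAAAQgAAAAeBgAAAAAAAB4OAAAAAAAADgQAAAAAAAAOAAAAAAAB4AIAAAAAAAHgAAAAAAAAD+AAAAAAAAD/8AAAAAAAA//4AAAAAAAP//gAAAAAAA//8ADAAAAAD//wAMAAAAAP/+AAAAAAAA//4AAAAAAAD//hAEAAAAAH/8MA4AAAAAf/wgHwAAAAA//AAPAAAAAD/8AAeAAAAAP/wAAYAAAAAf/gAAwAAAAA/+AABAAAAAB/8AACAAAAAB/wAAMAAAAAD7gAAQAAAAADuAABgAAAAAEcAAAAAAAAABwAAAAAAAAACAAAAAAAAAAAAAAAAAAAAAAAAAABAAAAAAAAAAAAAAAAAAAAAAAA=="/>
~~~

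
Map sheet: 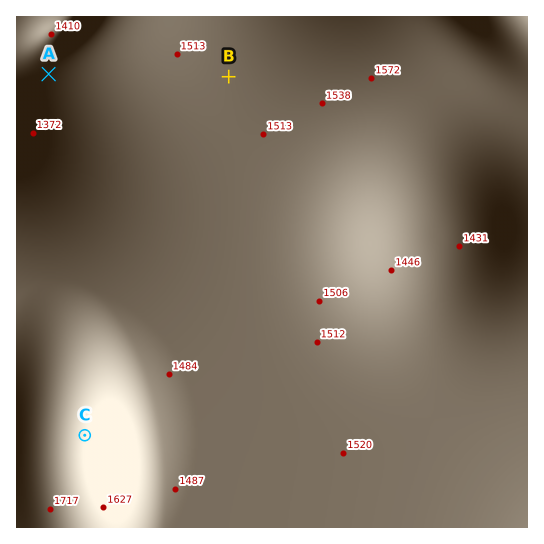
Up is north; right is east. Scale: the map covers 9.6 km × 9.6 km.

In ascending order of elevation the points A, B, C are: A B C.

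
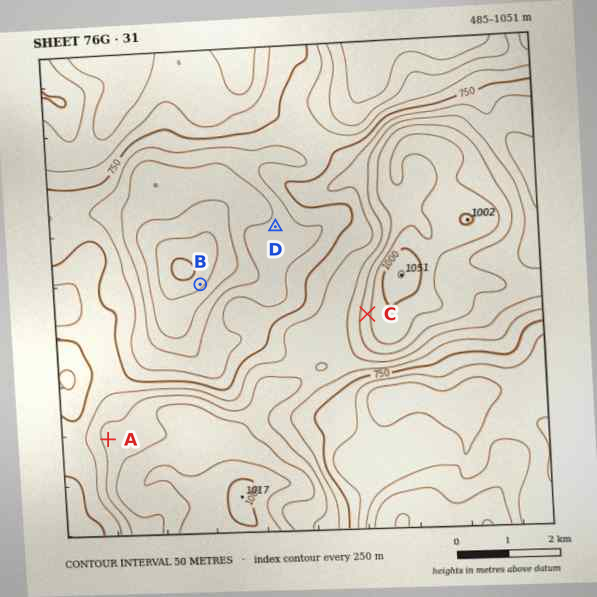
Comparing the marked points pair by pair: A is above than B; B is below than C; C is above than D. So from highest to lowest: C A D B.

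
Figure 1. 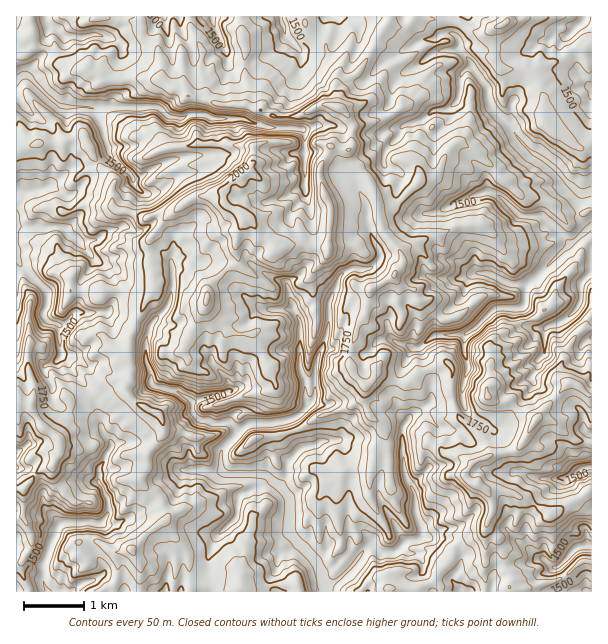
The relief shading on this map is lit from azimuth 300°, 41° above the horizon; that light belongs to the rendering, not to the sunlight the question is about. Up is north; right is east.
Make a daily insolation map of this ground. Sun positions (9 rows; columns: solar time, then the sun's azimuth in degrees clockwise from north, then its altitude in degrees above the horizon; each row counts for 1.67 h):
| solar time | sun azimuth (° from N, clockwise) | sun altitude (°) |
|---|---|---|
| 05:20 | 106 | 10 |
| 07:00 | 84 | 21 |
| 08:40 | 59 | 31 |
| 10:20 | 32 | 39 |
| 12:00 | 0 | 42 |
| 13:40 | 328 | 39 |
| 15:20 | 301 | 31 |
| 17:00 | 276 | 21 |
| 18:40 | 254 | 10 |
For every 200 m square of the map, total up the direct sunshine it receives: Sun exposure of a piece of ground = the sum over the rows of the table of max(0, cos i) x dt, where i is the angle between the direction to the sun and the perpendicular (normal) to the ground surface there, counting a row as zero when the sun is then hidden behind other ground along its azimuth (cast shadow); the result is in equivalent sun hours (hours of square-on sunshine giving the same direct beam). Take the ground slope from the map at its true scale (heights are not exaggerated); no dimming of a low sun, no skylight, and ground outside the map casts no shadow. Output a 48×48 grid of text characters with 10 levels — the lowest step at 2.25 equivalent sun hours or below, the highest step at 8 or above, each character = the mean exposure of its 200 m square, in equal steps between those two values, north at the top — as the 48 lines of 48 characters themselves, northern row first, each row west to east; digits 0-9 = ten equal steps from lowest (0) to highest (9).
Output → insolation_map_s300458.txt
886356346788788858889747789877878776688986554548
878743445679787954787855788878766556457535667689
778899998678887885677885678878666864456677788988
437899887888878787767888889887687589933778988867
454677888899888888788877889886877886553477787765
875535665566888888888777899878878887676255678876
796332012421258899999888999999879877577364678898
759765466321110024468889957875676533688426888888
986999769999633310000342133588732489898953478889
899888747988989999986443589765568978998985336888
887767743579998778897555479988778989889988412478
555555665885124566799854475468689988766899862245
544557684103887779987784576678745887675689997443
444585787457579999757874587768887876754368888745
678747887834899987655554589776877554333206888876
799998888899995357886787658775785443479950447888
644435743597743545788778777765766768999997332776
765445412537446776667888877675789999866789986366
789874488886667655657888887786489976533578888658
778897665666667656546765567657468673553367765688
778998766777668777652443442102797557642126656997
745686998777667996466104631499975633576501159956
871578898877468986544724541778547889989997689867
883654646775278877853332644765666777788323499855
852413347760476557787553654776557446872145885239
875059998843867457789872534676565423201799721599
899578788735887567777772614775413311137989978984
867323778715986556566540305866984489847887666978
873565567723457746557971128889867988727878637988
886987887740244772456772047687778866626887679998
887797777760000012265775134467467657539986667789
887688776789730015765454144443655556447779799646
678767666579874442012223577647654477744356997664
569987656755887101310005853255873876685556877864
446987844566679996599986323444654898768777743675
156778864777342411764442367778653779887888567446
877755338775322454423537998877742636799864444422
667644356777733255335568888777651436785443244300
971466258876899998887666577666671276469999853379
650489824568989998578865877666575262233779998998
340046734667898877699866677666454244552654589975
776000015478865675586566656665726236747754367523
474477777998675544977776566653544454477654442240
563599899985678879887886565664452578865475434412
742667667677667788876778657558548799756557724458
642546645477667788889789765579999888676666782386
564452266555567787787899765699887786565578878854
586437986664557677778767867996778867635677775444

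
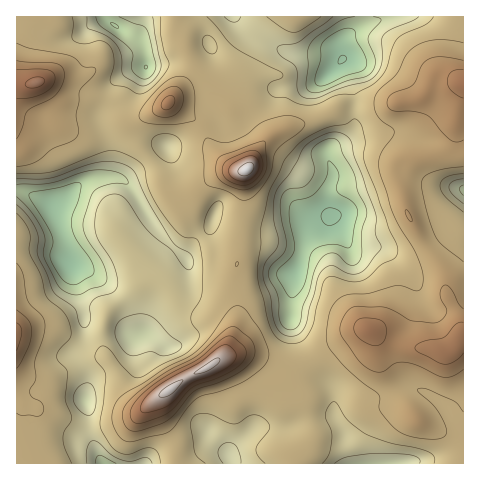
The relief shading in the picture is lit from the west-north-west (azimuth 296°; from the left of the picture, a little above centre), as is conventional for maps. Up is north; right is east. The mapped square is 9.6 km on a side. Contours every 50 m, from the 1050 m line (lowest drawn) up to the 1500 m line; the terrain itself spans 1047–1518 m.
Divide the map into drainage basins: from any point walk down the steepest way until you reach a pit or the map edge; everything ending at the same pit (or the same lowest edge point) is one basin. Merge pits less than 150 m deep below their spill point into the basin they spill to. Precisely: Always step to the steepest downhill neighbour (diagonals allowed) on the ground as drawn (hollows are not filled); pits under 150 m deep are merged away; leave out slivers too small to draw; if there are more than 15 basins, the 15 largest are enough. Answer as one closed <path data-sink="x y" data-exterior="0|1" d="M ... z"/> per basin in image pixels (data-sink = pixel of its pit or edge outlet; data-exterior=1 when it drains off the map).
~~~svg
<path data-sink="333 215" data-exterior="0" d="M442 74l-5 2-9 14-10 9-19 2-18 7-18 4-26-3-19 10-39 11-16 13-14 25-4-18-10-20-3-18-5-6-24-16-21 3-13 9 33 23 9 23 11 13 14 9 10 1-2 3 0 34-5 29 0 19-5 18 4 39-6 24-12 22-16 11-18 8-29 21 0 7 5 14 13 22 0 22 289-1 0-129-4-1-3-18-11-18-2-21-21-32-17-34-11-36 1-8 7-8 11 0 24-4 7-4 9-11 2-27 8-22 0-7z"/><path data-sink="69 264" data-exterior="0" d="M42 81l-16 4-10-1 0 355 15 17 3 8 140 0 1-22-13-22-5-14 0-7 29-21 18-8 16-11 12-22 6-24-4-39 5-18 6-84-9-2-14-9-11-13-9-23-34-23-4 5-17 8-20 6-16-19-23-7-25 1z"/><path data-sink="342 60" data-exterior="0" d="M463 16l-288 0 0 11 13 25 4 14 0 8-20 23 20-6 11-1 24 16 5 6 3 18 10 20 4 18 14-25 8-8 14-7 33-9 19-10 26 3 18-4 18-7 19-2 10-9 6-12 6-4 23 8z"/><path data-sink="116 26" data-exterior="0" d="M174 16l-145 0-13 34 0 33 10 2 16-4 21 15 25-1 23 7 16 19 20-6 17-8 28-33 0-8-4-14-13-25z"/><path data-sink="463 190" data-exterior="1" d="M463 91l-6 15-2 27-4 11-6 6-11 5-31 3-4 3-4 10 11 39 17 34 21 32 2 21 11 18 4 18 3 0z"/>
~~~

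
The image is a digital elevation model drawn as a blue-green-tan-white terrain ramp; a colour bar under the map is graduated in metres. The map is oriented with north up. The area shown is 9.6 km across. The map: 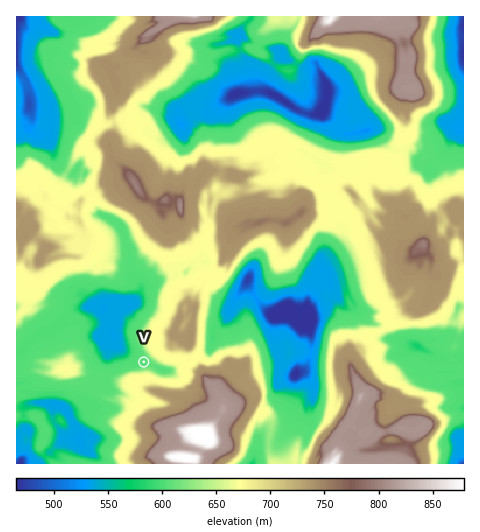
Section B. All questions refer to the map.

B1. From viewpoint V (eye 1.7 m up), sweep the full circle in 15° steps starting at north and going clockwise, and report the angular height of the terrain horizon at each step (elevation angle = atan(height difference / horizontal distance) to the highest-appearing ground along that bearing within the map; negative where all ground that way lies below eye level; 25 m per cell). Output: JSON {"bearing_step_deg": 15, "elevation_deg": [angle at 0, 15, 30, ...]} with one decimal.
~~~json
{"bearing_step_deg": 15, "elevation_deg": [6.1, 10.0, 12.1, 12.9, 12.5, 11.0, 8.0, 8.2, 7.0, 8.4, 11.0, 13.2, 13.4, 12.3, 11.1, 8.7, 1.5, 0.0, 2.2, 0.3, 1.4, 2.5, 1.7, 1.3]}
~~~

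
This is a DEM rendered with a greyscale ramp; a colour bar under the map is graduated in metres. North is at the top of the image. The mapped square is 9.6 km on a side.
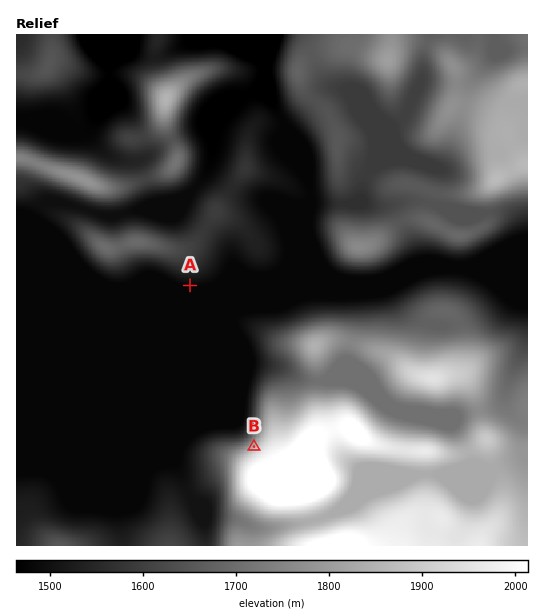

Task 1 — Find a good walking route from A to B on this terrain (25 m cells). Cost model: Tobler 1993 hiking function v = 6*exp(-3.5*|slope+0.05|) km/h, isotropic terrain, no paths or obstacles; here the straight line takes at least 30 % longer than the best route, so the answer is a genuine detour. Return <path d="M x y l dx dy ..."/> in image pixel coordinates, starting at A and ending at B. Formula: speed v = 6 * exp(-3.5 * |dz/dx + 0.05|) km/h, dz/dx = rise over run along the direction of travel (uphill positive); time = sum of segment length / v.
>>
<path d="M190 285l1 3 60 60 10 19 0 66-7 14"/>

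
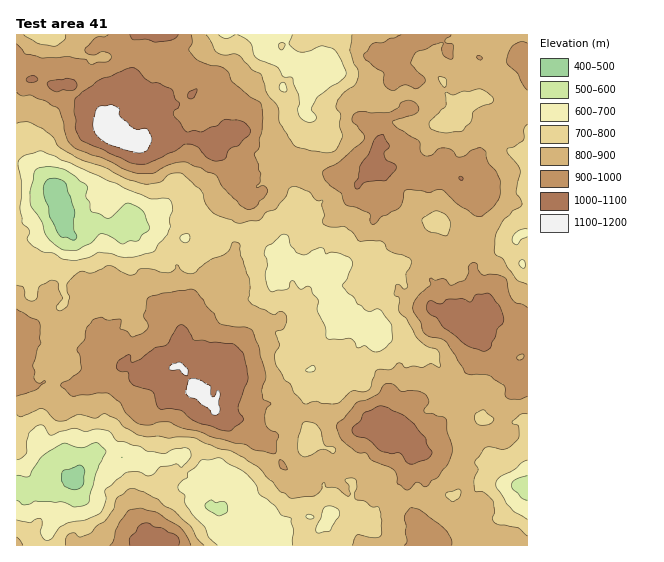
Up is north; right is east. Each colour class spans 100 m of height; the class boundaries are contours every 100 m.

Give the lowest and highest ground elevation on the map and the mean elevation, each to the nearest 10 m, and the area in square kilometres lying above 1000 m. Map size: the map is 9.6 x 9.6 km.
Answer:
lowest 430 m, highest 1170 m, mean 830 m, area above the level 8.9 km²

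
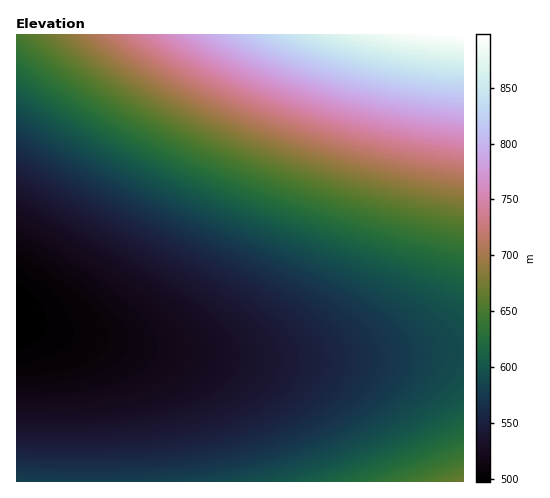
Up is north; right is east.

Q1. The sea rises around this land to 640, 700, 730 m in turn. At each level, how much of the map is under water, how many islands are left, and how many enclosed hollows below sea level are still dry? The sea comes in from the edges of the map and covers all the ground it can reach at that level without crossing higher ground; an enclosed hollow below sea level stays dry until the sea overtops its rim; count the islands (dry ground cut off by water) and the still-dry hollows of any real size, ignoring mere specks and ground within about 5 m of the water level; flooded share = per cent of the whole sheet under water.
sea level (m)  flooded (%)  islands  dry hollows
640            70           0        0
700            82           0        0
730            87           0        0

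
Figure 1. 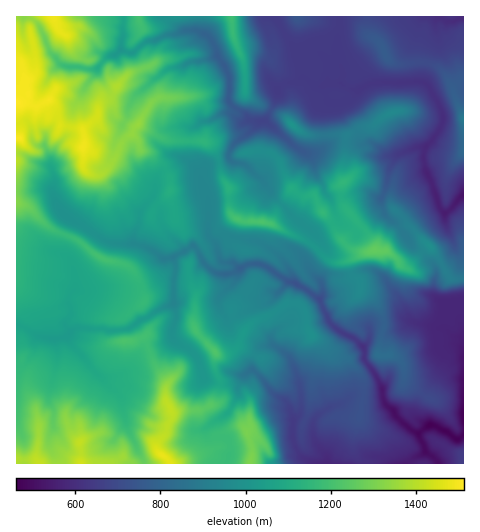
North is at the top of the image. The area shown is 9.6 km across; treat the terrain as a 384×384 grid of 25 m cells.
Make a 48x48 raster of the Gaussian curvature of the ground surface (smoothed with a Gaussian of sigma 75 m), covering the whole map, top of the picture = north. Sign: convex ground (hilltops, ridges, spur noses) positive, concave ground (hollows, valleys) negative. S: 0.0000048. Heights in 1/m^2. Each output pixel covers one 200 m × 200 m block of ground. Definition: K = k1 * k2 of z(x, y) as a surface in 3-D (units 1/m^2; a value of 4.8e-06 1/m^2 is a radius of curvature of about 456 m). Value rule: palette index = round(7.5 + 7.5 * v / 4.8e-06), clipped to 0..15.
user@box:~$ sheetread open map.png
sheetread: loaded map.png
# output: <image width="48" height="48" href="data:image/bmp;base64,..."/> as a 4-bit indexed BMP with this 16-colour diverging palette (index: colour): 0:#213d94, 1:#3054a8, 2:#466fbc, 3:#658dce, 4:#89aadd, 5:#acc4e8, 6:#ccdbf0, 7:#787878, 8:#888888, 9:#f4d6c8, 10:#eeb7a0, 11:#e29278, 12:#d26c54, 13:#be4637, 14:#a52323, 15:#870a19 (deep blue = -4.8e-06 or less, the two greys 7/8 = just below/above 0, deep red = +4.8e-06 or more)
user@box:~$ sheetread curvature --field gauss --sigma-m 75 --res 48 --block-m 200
<image width="48" height="48" href="data:image/bmp;base64,Qk32BAAAAAAAAHYAAAAoAAAAMAAAADAAAAABAAQAAAAAAIAEAAATCwAAEwsAABAAAAAAAAAAlD0hAKhUMAC8b0YAzo1lAN2qiQDoxKwA8NvMAHh4eACIiIgAyNb0AKC37gB4kuIAVGzSADdGvgAjI6UAGQqHAFand5h3eWWGqXaId4hyeHh4eIiHiGhpeIdod2eHepmpeHd3eHadd3h4h3h3eIh3SZlod6l4eFe1aYh3iHeoiIh3h3d3eIS4eoh4h3dqaHdmiJiHZ5l3Z4h4eIh3eGWGZXiXeIiIeIiHaJd3eLqHeId4d4h3hofXh3iGeXeHd3dnmjd4hrmYeHd3h4d3x3Z3aniIeIh3eIh5l1WLgnaIiHiIiHd3dneZhnZ4d3h4eIiYaKqHmXV4h3h3eHeFunaIh3d4h3d3eId4aKqUZndnh4d3eHh8iXd3d3d3d4eIeIiGiXeDibRXd4d3eHhWd3eHeHeHeId4eIh2fXZxh4qYiHd4iGN3Z4d3h4eIeHiHd4dmd0iPZnSZeHd4iZD6iHiIeHeId3eHiIdXl3h8Vod3d4hmeX6Yh4eId3iIeId3ineYlnVYh3iIh3uHdzVmeHd3d3eIiId3dai3hbp4iId3d3dpl3h2eXeId4h4h3eIiYdZVqiIh3d3eHd6h3l2iYd3h3h3h3d4h2lld3eIeHd3d4pGiIh3iHd3h4d4iHeId3momnaJiHd3ibioiJh4d3iYeId3d4iId3eIZ2iGd3d4KVGHZ4iHhli2eYeIh3iId3d3d3iVZniZbJmIh4mJZXgY9Yh3h4d3d4h3Z2V6mZyHVod2VEeci/smlnh3eIeIiJeJh/mIeGaIh4d4mHmGTIdkd3iIiId3d3d3hFKHd6dneIh3h4mcOGKWd3iIiHeJh4eIloh3h4h3iHV4hni7iqnnV3h3Zod3d4d4eJV3dmiXZWeHmJV4WGeIiHh2aHd4h3eHiId2OZedZ4iUd3VoV3eIh4d3qIh3d4eHiId2v2eneIe2eHeYh3d6iYiJh3d3h4d3d4d3d4emOIaXeHiG2HeGR3d4h3eHd3d3h4iJJXeJSHh5VWi3aHeImWeJd3d2eHeImIh4yniJjlhFp3h1aIh4iGiHh3mZh3iHd4h3t3eIV4h4upeGeHh4aId4d5uId4iGd3iEaGd4VoiIeNp3iHmHeJZ+uHeHiGdliIiQpod3l4iId2eIh4aHeGiid4mXd2yHmIiFc/mJh4iIZmZ5h3d3e6eHVoiHh3eXh1fMhoiYVWdnd3ZoeIh3doZ3tniId4d3d3i5hYdoOaQ1eGeYeHd4dXd2dnd3h4mIiHk3eZiYn4mYh4eHeHd3i4iHeIiIh4Z4eHh0hZdgqXqYmIeJm6d4nId4eHeHeId3iIeYgISRdGiIiIeImpd3dHd4eHiHZ4eJiYmpZfSJlnd3h4dnd2Z3d4d3x4WFmXdoeHeKSLiod3d4h4d3eHeHiIiChqaGeYeFd4iIaUiYd4eHiId3d4iHiIeHu2DziHS4eoeHp0ind3iHiHd4h3dneId4iImR5reqdoZad5dniHh4d3h5h3d4h4eDd3d4iWB3eJlneIdXeIiHh3h4iIeId3iHm4eIdqald3d4iXdnd3h3h3iId4d3eGuYmYh3d42Wepm5d3h3d3d3d4iHd3h3eaNYd3eXd4aYV3UzmIuYead3d3d3h3eIdg=="/>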